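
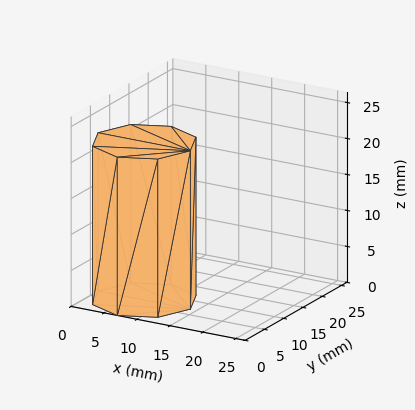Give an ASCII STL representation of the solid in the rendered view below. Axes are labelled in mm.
Reading the render: the shape is a regular 8-sided prism (a cylinder approximated with 8 flat sides), circumscribed radius ≈ 7 mm, height ≈ 22 mm (dimensions read to the nearest mm from the axis ticks). For the STL, each face is triangulated and given an outward normal.

solid part
  facet normal 0.0000 0.0000 -1.0000
    outer loop
      vertex 7.000 14.000 0.000
      vertex 11.950 11.950 0.000
      vertex 14.000 7.000 0.000
    endloop
  endfacet
  facet normal 0.0000 0.0000 -1.0000
    outer loop
      vertex 2.050 11.950 0.000
      vertex 7.000 14.000 0.000
      vertex 14.000 7.000 0.000
    endloop
  endfacet
  facet normal 0.0000 0.0000 -1.0000
    outer loop
      vertex 0.000 7.000 0.000
      vertex 2.050 11.950 0.000
      vertex 14.000 7.000 0.000
    endloop
  endfacet
  facet normal 0.0000 0.0000 -1.0000
    outer loop
      vertex 2.050 2.050 0.000
      vertex 0.000 7.000 0.000
      vertex 14.000 7.000 0.000
    endloop
  endfacet
  facet normal 0.0000 0.0000 -1.0000
    outer loop
      vertex 7.000 0.000 0.000
      vertex 2.050 2.050 0.000
      vertex 14.000 7.000 0.000
    endloop
  endfacet
  facet normal 0.0000 0.0000 -1.0000
    outer loop
      vertex 11.950 2.050 0.000
      vertex 7.000 0.000 0.000
      vertex 14.000 7.000 0.000
    endloop
  endfacet
  facet normal 0.0000 0.0000 1.0000
    outer loop
      vertex 14.000 7.000 22.000
      vertex 11.950 11.950 22.000
      vertex 7.000 14.000 22.000
    endloop
  endfacet
  facet normal 0.0000 0.0000 1.0000
    outer loop
      vertex 14.000 7.000 22.000
      vertex 7.000 14.000 22.000
      vertex 2.050 11.950 22.000
    endloop
  endfacet
  facet normal 0.0000 0.0000 1.0000
    outer loop
      vertex 14.000 7.000 22.000
      vertex 2.050 11.950 22.000
      vertex 0.000 7.000 22.000
    endloop
  endfacet
  facet normal 0.0000 0.0000 1.0000
    outer loop
      vertex 14.000 7.000 22.000
      vertex 0.000 7.000 22.000
      vertex 2.050 2.050 22.000
    endloop
  endfacet
  facet normal 0.0000 0.0000 1.0000
    outer loop
      vertex 14.000 7.000 22.000
      vertex 2.050 2.050 22.000
      vertex 7.000 0.000 22.000
    endloop
  endfacet
  facet normal 0.0000 0.0000 1.0000
    outer loop
      vertex 14.000 7.000 22.000
      vertex 7.000 0.000 22.000
      vertex 11.950 2.050 22.000
    endloop
  endfacet
  facet normal 0.9239 0.3826 0.0000
    outer loop
      vertex 14.000 7.000 0.000
      vertex 11.950 11.950 0.000
      vertex 11.950 11.950 22.000
    endloop
  endfacet
  facet normal 0.9239 0.3826 0.0000
    outer loop
      vertex 14.000 7.000 0.000
      vertex 11.950 11.950 22.000
      vertex 14.000 7.000 22.000
    endloop
  endfacet
  facet normal 0.3826 0.9239 0.0000
    outer loop
      vertex 11.950 11.950 0.000
      vertex 7.000 14.000 0.000
      vertex 7.000 14.000 22.000
    endloop
  endfacet
  facet normal 0.3826 0.9239 0.0000
    outer loop
      vertex 11.950 11.950 0.000
      vertex 7.000 14.000 22.000
      vertex 11.950 11.950 22.000
    endloop
  endfacet
  facet normal -0.3826 0.9239 0.0000
    outer loop
      vertex 7.000 14.000 0.000
      vertex 2.050 11.950 0.000
      vertex 2.050 11.950 22.000
    endloop
  endfacet
  facet normal -0.3826 0.9239 0.0000
    outer loop
      vertex 7.000 14.000 0.000
      vertex 2.050 11.950 22.000
      vertex 7.000 14.000 22.000
    endloop
  endfacet
  facet normal -0.9239 0.3826 0.0000
    outer loop
      vertex 2.050 11.950 0.000
      vertex 0.000 7.000 0.000
      vertex 0.000 7.000 22.000
    endloop
  endfacet
  facet normal -0.9239 0.3826 0.0000
    outer loop
      vertex 2.050 11.950 0.000
      vertex 0.000 7.000 22.000
      vertex 2.050 11.950 22.000
    endloop
  endfacet
  facet normal -0.9239 -0.3826 0.0000
    outer loop
      vertex 0.000 7.000 0.000
      vertex 2.050 2.050 0.000
      vertex 2.050 2.050 22.000
    endloop
  endfacet
  facet normal -0.9239 -0.3826 0.0000
    outer loop
      vertex 0.000 7.000 0.000
      vertex 2.050 2.050 22.000
      vertex 0.000 7.000 22.000
    endloop
  endfacet
  facet normal -0.3826 -0.9239 0.0000
    outer loop
      vertex 2.050 2.050 0.000
      vertex 7.000 0.000 0.000
      vertex 7.000 0.000 22.000
    endloop
  endfacet
  facet normal -0.3826 -0.9239 0.0000
    outer loop
      vertex 2.050 2.050 0.000
      vertex 7.000 0.000 22.000
      vertex 2.050 2.050 22.000
    endloop
  endfacet
  facet normal 0.3826 -0.9239 0.0000
    outer loop
      vertex 7.000 0.000 0.000
      vertex 11.950 2.050 0.000
      vertex 11.950 2.050 22.000
    endloop
  endfacet
  facet normal 0.3826 -0.9239 0.0000
    outer loop
      vertex 7.000 0.000 0.000
      vertex 11.950 2.050 22.000
      vertex 7.000 0.000 22.000
    endloop
  endfacet
  facet normal 0.9239 -0.3826 0.0000
    outer loop
      vertex 11.950 2.050 0.000
      vertex 14.000 7.000 0.000
      vertex 14.000 7.000 22.000
    endloop
  endfacet
  facet normal 0.9239 -0.3826 0.0000
    outer loop
      vertex 11.950 2.050 0.000
      vertex 14.000 7.000 22.000
      vertex 11.950 2.050 22.000
    endloop
  endfacet
endsolid part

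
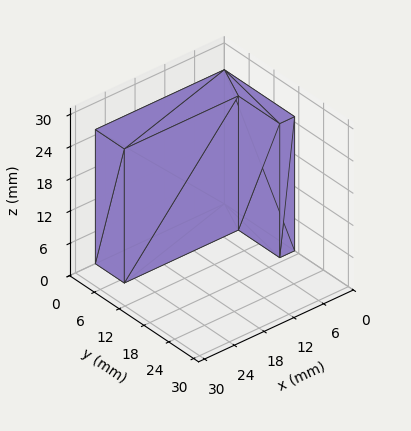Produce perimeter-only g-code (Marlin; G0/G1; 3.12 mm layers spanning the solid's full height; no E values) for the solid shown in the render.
Reading the render: the shape is an L-shaped prism: outer 26 × 17 mm, arm thicknesses ≈ 7 mm (horizontal) and 3 mm (vertical), extruded 25 mm in z (dimensions read to the nearest mm from the axis ticks). For the g-code, the solid's height is divided into equal slices at the stated Δz and each level perimeter traced with G1 moves after a G0 lift.

; perimeter-only toolpath
G21 ; units = mm
G90 ; absolute positioning
G28 ; home
; layer 1
G0 Z3.12
G0 X0.00 Y0.00
G1 X26.00 Y0.00
G1 X26.00 Y7.00
G1 X3.00 Y7.00
G1 X3.00 Y17.00
G1 X0.00 Y17.00
G1 X0.00 Y0.00
; layer 2
G0 Z6.25
G0 X0.00 Y0.00
G1 X26.00 Y0.00
G1 X26.00 Y7.00
G1 X3.00 Y7.00
G1 X3.00 Y17.00
G1 X0.00 Y17.00
G1 X0.00 Y0.00
; layer 3
G0 Z9.38
G0 X0.00 Y0.00
G1 X26.00 Y0.00
G1 X26.00 Y7.00
G1 X3.00 Y7.00
G1 X3.00 Y17.00
G1 X0.00 Y17.00
G1 X0.00 Y0.00
; layer 4
G0 Z12.50
G0 X0.00 Y0.00
G1 X26.00 Y0.00
G1 X26.00 Y7.00
G1 X3.00 Y7.00
G1 X3.00 Y17.00
G1 X0.00 Y17.00
G1 X0.00 Y0.00
; layer 5
G0 Z15.62
G0 X0.00 Y0.00
G1 X26.00 Y0.00
G1 X26.00 Y7.00
G1 X3.00 Y7.00
G1 X3.00 Y17.00
G1 X0.00 Y17.00
G1 X0.00 Y0.00
; layer 6
G0 Z18.75
G0 X0.00 Y0.00
G1 X26.00 Y0.00
G1 X26.00 Y7.00
G1 X3.00 Y7.00
G1 X3.00 Y17.00
G1 X0.00 Y17.00
G1 X0.00 Y0.00
; layer 7
G0 Z21.88
G0 X0.00 Y0.00
G1 X26.00 Y0.00
G1 X26.00 Y7.00
G1 X3.00 Y7.00
G1 X3.00 Y17.00
G1 X0.00 Y17.00
G1 X0.00 Y0.00
; layer 8
G0 Z25.00
G0 X0.00 Y0.00
G1 X26.00 Y0.00
G1 X26.00 Y7.00
G1 X3.00 Y7.00
G1 X3.00 Y17.00
G1 X0.00 Y17.00
G1 X0.00 Y0.00
M2 ; end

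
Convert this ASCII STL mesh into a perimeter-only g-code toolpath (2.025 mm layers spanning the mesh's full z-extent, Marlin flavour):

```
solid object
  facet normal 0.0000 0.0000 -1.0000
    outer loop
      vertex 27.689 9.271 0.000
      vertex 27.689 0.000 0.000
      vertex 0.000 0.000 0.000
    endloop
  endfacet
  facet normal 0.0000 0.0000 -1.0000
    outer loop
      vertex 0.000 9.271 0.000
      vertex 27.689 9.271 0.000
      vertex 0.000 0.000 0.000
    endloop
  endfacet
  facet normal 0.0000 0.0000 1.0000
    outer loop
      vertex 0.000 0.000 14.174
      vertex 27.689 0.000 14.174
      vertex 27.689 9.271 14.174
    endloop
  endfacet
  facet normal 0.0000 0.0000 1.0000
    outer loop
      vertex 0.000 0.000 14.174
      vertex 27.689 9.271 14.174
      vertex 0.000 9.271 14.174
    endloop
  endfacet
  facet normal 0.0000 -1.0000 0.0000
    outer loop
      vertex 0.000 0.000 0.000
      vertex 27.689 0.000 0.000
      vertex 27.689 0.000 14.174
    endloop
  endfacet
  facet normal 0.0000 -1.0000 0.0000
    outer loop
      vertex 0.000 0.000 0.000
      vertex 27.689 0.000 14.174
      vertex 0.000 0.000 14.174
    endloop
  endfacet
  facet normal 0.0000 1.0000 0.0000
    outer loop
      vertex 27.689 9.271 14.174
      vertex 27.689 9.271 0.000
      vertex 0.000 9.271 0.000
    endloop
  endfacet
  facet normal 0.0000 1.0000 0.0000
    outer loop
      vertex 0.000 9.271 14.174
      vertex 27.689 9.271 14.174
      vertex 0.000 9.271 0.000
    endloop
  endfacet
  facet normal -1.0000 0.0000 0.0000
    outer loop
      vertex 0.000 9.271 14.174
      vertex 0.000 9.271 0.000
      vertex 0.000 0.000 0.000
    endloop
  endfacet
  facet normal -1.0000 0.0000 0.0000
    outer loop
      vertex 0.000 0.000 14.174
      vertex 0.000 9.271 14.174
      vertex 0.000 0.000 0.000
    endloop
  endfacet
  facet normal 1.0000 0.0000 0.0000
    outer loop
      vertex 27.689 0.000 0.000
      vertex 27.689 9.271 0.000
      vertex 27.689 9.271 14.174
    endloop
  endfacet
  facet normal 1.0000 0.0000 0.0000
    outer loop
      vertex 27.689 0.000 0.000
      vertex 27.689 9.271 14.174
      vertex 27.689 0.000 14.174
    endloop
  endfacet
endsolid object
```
; perimeter-only toolpath
G21 ; units = mm
G90 ; absolute positioning
G28 ; home
; layer 1
G0 Z2.025
G0 X0.000 Y0.000
G1 X27.689 Y0.000
G1 X27.689 Y9.271
G1 X0.000 Y9.271
G1 X0.000 Y0.000
; layer 2
G0 Z4.050
G0 X0.000 Y0.000
G1 X27.689 Y0.000
G1 X27.689 Y9.271
G1 X0.000 Y9.271
G1 X0.000 Y0.000
; layer 3
G0 Z6.075
G0 X0.000 Y0.000
G1 X27.689 Y0.000
G1 X27.689 Y9.271
G1 X0.000 Y9.271
G1 X0.000 Y0.000
; layer 4
G0 Z8.099
G0 X0.000 Y0.000
G1 X27.689 Y0.000
G1 X27.689 Y9.271
G1 X0.000 Y9.271
G1 X0.000 Y0.000
; layer 5
G0 Z10.124
G0 X0.000 Y0.000
G1 X27.689 Y0.000
G1 X27.689 Y9.271
G1 X0.000 Y9.271
G1 X0.000 Y0.000
; layer 6
G0 Z12.149
G0 X0.000 Y0.000
G1 X27.689 Y0.000
G1 X27.689 Y9.271
G1 X0.000 Y9.271
G1 X0.000 Y0.000
; layer 7
G0 Z14.174
G0 X0.000 Y0.000
G1 X27.689 Y0.000
G1 X27.689 Y9.271
G1 X0.000 Y9.271
G1 X0.000 Y0.000
M2 ; end

The solid is a rectangular box, roughly 27.7 × 9.27 mm footprint and 14.2 mm tall. Slicing at Δz = 2.025 mm — 7 equal slices spanning the solid's height, so layer i sits at z = i·h/7 — gives 7 non-empty perimeters. Each is a 4-segment closed polygon; G0 lifts to the layer z and rapids to the start vertex, then G1 traces the edges.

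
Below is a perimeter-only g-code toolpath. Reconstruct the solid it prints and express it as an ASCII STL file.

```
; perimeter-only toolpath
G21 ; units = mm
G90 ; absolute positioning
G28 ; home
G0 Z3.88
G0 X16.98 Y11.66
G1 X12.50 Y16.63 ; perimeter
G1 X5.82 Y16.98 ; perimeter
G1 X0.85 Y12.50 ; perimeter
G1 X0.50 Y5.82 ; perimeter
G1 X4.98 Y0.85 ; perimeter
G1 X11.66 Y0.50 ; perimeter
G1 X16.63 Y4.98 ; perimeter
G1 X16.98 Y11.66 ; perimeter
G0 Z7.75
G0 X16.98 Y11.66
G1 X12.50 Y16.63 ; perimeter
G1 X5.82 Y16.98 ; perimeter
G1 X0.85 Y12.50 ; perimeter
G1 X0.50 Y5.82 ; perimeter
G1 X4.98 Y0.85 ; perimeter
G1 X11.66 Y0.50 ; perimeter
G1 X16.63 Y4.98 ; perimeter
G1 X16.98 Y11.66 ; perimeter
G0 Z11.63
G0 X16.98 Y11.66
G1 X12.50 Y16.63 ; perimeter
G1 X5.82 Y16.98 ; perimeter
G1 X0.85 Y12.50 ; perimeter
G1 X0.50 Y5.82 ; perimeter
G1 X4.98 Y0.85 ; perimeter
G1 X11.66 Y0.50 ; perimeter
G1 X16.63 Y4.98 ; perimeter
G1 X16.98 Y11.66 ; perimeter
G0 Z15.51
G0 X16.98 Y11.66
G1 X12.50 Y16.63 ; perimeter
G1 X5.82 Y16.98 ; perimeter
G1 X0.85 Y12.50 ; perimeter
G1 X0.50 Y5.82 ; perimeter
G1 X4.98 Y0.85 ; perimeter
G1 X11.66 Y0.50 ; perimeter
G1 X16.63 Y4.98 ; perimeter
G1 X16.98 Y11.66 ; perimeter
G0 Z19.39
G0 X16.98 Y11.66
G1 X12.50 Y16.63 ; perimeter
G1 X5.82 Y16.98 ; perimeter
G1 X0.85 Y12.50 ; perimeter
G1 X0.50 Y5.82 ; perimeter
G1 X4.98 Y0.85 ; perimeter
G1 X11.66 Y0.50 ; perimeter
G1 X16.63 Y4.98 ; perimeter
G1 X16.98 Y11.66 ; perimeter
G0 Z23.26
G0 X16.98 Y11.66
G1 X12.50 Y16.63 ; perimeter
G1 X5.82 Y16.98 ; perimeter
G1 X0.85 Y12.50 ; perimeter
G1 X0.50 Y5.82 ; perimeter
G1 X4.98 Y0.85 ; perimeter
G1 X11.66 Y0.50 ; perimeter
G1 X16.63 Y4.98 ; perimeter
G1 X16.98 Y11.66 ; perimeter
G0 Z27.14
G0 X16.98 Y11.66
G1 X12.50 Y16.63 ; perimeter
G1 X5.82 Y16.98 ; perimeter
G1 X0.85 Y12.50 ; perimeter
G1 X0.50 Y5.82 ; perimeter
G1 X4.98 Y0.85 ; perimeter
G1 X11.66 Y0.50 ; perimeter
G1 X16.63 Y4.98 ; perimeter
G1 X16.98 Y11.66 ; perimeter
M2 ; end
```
solid part
  facet normal 0.0000 0.0000 -1.0000
    outer loop
      vertex 5.82 16.98 0.00
      vertex 12.50 16.63 0.00
      vertex 16.98 11.66 0.00
    endloop
  endfacet
  facet normal 0.0000 0.0000 -1.0000
    outer loop
      vertex 0.85 12.50 0.00
      vertex 5.82 16.98 0.00
      vertex 16.98 11.66 0.00
    endloop
  endfacet
  facet normal 0.0000 0.0000 -1.0000
    outer loop
      vertex 0.50 5.82 0.00
      vertex 0.85 12.50 0.00
      vertex 16.98 11.66 0.00
    endloop
  endfacet
  facet normal 0.0000 0.0000 -1.0000
    outer loop
      vertex 4.98 0.85 0.00
      vertex 0.50 5.82 0.00
      vertex 16.98 11.66 0.00
    endloop
  endfacet
  facet normal 0.0000 0.0000 -1.0000
    outer loop
      vertex 11.66 0.50 0.00
      vertex 4.98 0.85 0.00
      vertex 16.98 11.66 0.00
    endloop
  endfacet
  facet normal 0.0000 0.0000 -1.0000
    outer loop
      vertex 16.63 4.98 0.00
      vertex 11.66 0.50 0.00
      vertex 16.98 11.66 0.00
    endloop
  endfacet
  facet normal 0.0000 0.0000 1.0000
    outer loop
      vertex 16.98 11.66 27.14
      vertex 12.50 16.63 27.14
      vertex 5.82 16.98 27.14
    endloop
  endfacet
  facet normal 0.0000 0.0000 1.0000
    outer loop
      vertex 16.98 11.66 27.14
      vertex 5.82 16.98 27.14
      vertex 0.85 12.50 27.14
    endloop
  endfacet
  facet normal 0.0000 0.0000 1.0000
    outer loop
      vertex 16.98 11.66 27.14
      vertex 0.85 12.50 27.14
      vertex 0.50 5.82 27.14
    endloop
  endfacet
  facet normal 0.0000 0.0000 1.0000
    outer loop
      vertex 16.98 11.66 27.14
      vertex 0.50 5.82 27.14
      vertex 4.98 0.85 27.14
    endloop
  endfacet
  facet normal 0.0000 0.0000 1.0000
    outer loop
      vertex 16.98 11.66 27.14
      vertex 4.98 0.85 27.14
      vertex 11.66 0.50 27.14
    endloop
  endfacet
  facet normal 0.0000 0.0000 1.0000
    outer loop
      vertex 16.98 11.66 27.14
      vertex 11.66 0.50 27.14
      vertex 16.63 4.98 27.14
    endloop
  endfacet
  facet normal 0.7428 0.6695 0.0000
    outer loop
      vertex 16.98 11.66 0.00
      vertex 12.50 16.63 0.00
      vertex 12.50 16.63 27.14
    endloop
  endfacet
  facet normal 0.7428 0.6695 0.0000
    outer loop
      vertex 16.98 11.66 0.00
      vertex 12.50 16.63 27.14
      vertex 16.98 11.66 27.14
    endloop
  endfacet
  facet normal 0.0523 0.9986 0.0000
    outer loop
      vertex 12.50 16.63 0.00
      vertex 5.82 16.98 0.00
      vertex 5.82 16.98 27.14
    endloop
  endfacet
  facet normal 0.0523 0.9986 0.0000
    outer loop
      vertex 12.50 16.63 0.00
      vertex 5.82 16.98 27.14
      vertex 12.50 16.63 27.14
    endloop
  endfacet
  facet normal -0.6695 0.7428 0.0000
    outer loop
      vertex 5.82 16.98 0.00
      vertex 0.85 12.50 0.00
      vertex 0.85 12.50 27.14
    endloop
  endfacet
  facet normal -0.6695 0.7428 0.0000
    outer loop
      vertex 5.82 16.98 0.00
      vertex 0.85 12.50 27.14
      vertex 5.82 16.98 27.14
    endloop
  endfacet
  facet normal -0.9986 0.0523 0.0000
    outer loop
      vertex 0.85 12.50 0.00
      vertex 0.50 5.82 0.00
      vertex 0.50 5.82 27.14
    endloop
  endfacet
  facet normal -0.9986 0.0523 0.0000
    outer loop
      vertex 0.85 12.50 0.00
      vertex 0.50 5.82 27.14
      vertex 0.85 12.50 27.14
    endloop
  endfacet
  facet normal -0.7428 -0.6695 0.0000
    outer loop
      vertex 0.50 5.82 0.00
      vertex 4.98 0.85 0.00
      vertex 4.98 0.85 27.14
    endloop
  endfacet
  facet normal -0.7428 -0.6695 0.0000
    outer loop
      vertex 0.50 5.82 0.00
      vertex 4.98 0.85 27.14
      vertex 0.50 5.82 27.14
    endloop
  endfacet
  facet normal -0.0523 -0.9986 0.0000
    outer loop
      vertex 4.98 0.85 0.00
      vertex 11.66 0.50 0.00
      vertex 11.66 0.50 27.14
    endloop
  endfacet
  facet normal -0.0523 -0.9986 0.0000
    outer loop
      vertex 4.98 0.85 0.00
      vertex 11.66 0.50 27.14
      vertex 4.98 0.85 27.14
    endloop
  endfacet
  facet normal 0.6695 -0.7428 0.0000
    outer loop
      vertex 11.66 0.50 0.00
      vertex 16.63 4.98 0.00
      vertex 16.63 4.98 27.14
    endloop
  endfacet
  facet normal 0.6695 -0.7428 0.0000
    outer loop
      vertex 11.66 0.50 0.00
      vertex 16.63 4.98 27.14
      vertex 11.66 0.50 27.14
    endloop
  endfacet
  facet normal 0.9986 -0.0523 0.0000
    outer loop
      vertex 16.63 4.98 0.00
      vertex 16.98 11.66 0.00
      vertex 16.98 11.66 27.14
    endloop
  endfacet
  facet normal 0.9986 -0.0523 0.0000
    outer loop
      vertex 16.63 4.98 0.00
      vertex 16.98 11.66 27.14
      vertex 16.63 4.98 27.14
    endloop
  endfacet
endsolid part

The G0 Z moves step by Δz≈3.88 mm. Every layer's G1 loop is the same polygon, so the solid is a straight extrusion of it from z=0 to z≈27.1. Closing with flat bottom and top caps and triangulating gives 28 facets — a regular 8-sided prism (a cylinder approximated with 8 flat sides), circumscribed radius ≈ 8.74 mm, height ≈ 27.1 mm.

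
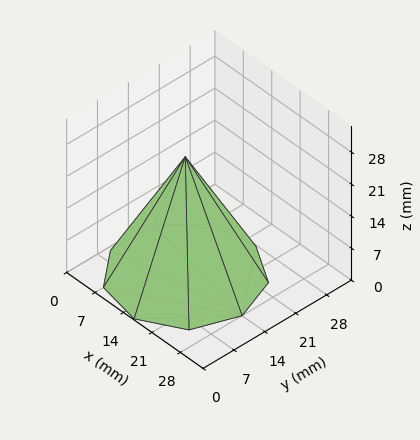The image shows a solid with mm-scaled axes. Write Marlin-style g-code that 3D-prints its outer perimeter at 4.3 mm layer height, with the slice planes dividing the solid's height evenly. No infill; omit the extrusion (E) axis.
Reading the render: the shape is a regular 9-sided pyramid, base circumscribed radius ≈ 14 mm, apex at z ≈ 26 mm (dimensions read to the nearest mm from the axis ticks). For the g-code, the solid's height is divided into equal slices at the stated Δz and each level perimeter traced with G1 moves after a G0 lift.

; perimeter-only toolpath
G21 ; units = mm
G90 ; absolute positioning
G28 ; home
; layer 1
G0 Z4.3
G0 X25.7 Y14.0
G1 X22.9 Y21.5
G1 X16.0 Y25.5
G1 X8.2 Y24.1
G1 X3.0 Y18.0
G1 X3.0 Y10.0
G1 X8.2 Y3.9
G1 X16.0 Y2.5
G1 X22.9 Y6.5
G1 X25.7 Y14.0
; layer 2
G0 Z8.7
G0 X23.3 Y14.0
G1 X21.1 Y20.0
G1 X15.6 Y23.2
G1 X9.3 Y22.1
G1 X5.2 Y17.2
G1 X5.2 Y10.8
G1 X9.3 Y5.9
G1 X15.6 Y4.8
G1 X21.1 Y8.0
G1 X23.3 Y14.0
; layer 3
G0 Z13.0
G0 X21.0 Y14.0
G1 X19.4 Y18.5
G1 X15.2 Y20.9
G1 X10.5 Y20.1
G1 X7.4 Y16.4
G1 X7.4 Y11.6
G1 X10.5 Y8.0
G1 X15.2 Y7.1
G1 X19.4 Y9.5
G1 X21.0 Y14.0
; layer 4
G0 Z17.3
G0 X18.7 Y14.0
G1 X17.6 Y17.0
G1 X14.8 Y18.6
G1 X11.7 Y18.0
G1 X9.6 Y15.6
G1 X9.6 Y12.4
G1 X11.7 Y10.0
G1 X14.8 Y9.4
G1 X17.6 Y11.0
G1 X18.7 Y14.0
; layer 5
G0 Z21.7
G0 X16.3 Y14.0
G1 X15.8 Y15.5
G1 X14.4 Y16.3
G1 X12.8 Y16.0
G1 X11.8 Y14.8
G1 X11.8 Y13.2
G1 X12.8 Y12.0
G1 X14.4 Y11.7
G1 X15.8 Y12.5
G1 X16.3 Y14.0
M2 ; end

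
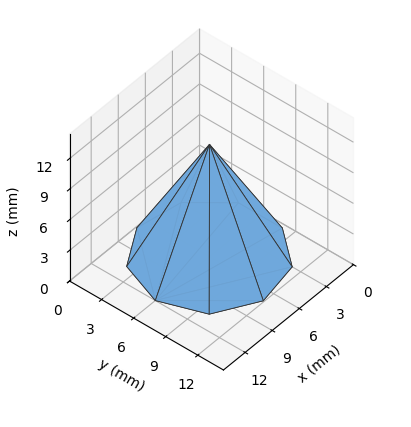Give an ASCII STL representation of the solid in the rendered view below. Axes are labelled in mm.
Reading the render: the shape is a regular 9-sided pyramid, base circumscribed radius ≈ 6 mm, apex at z ≈ 11 mm (dimensions read to the nearest mm from the axis ticks). For the STL, each face is triangulated and given an outward normal.

solid part
  facet normal 0.0000 0.0000 -1.0000
    outer loop
      vertex 7.04 11.91 0.00
      vertex 10.60 9.86 0.00
      vertex 12.00 6.00 0.00
    endloop
  endfacet
  facet normal 0.0000 0.0000 -1.0000
    outer loop
      vertex 3.00 11.20 0.00
      vertex 7.04 11.91 0.00
      vertex 12.00 6.00 0.00
    endloop
  endfacet
  facet normal 0.0000 0.0000 -1.0000
    outer loop
      vertex 0.36 8.05 0.00
      vertex 3.00 11.20 0.00
      vertex 12.00 6.00 0.00
    endloop
  endfacet
  facet normal 0.0000 0.0000 -1.0000
    outer loop
      vertex 0.36 3.95 0.00
      vertex 0.36 8.05 0.00
      vertex 12.00 6.00 0.00
    endloop
  endfacet
  facet normal 0.0000 0.0000 -1.0000
    outer loop
      vertex 3.00 0.80 0.00
      vertex 0.36 3.95 0.00
      vertex 12.00 6.00 0.00
    endloop
  endfacet
  facet normal 0.0000 0.0000 -1.0000
    outer loop
      vertex 7.04 0.09 0.00
      vertex 3.00 0.80 0.00
      vertex 12.00 6.00 0.00
    endloop
  endfacet
  facet normal 0.0000 0.0000 -1.0000
    outer loop
      vertex 10.60 2.14 0.00
      vertex 7.04 0.09 0.00
      vertex 12.00 6.00 0.00
    endloop
  endfacet
  facet normal 0.8365 0.3034 0.4563
    outer loop
      vertex 12.00 6.00 0.00
      vertex 10.60 9.86 0.00
      vertex 6.00 6.00 11.00
    endloop
  endfacet
  facet normal 0.4440 0.7711 0.4563
    outer loop
      vertex 10.60 9.86 0.00
      vertex 7.04 11.91 0.00
      vertex 6.00 6.00 11.00
    endloop
  endfacet
  facet normal -0.1540 0.8764 0.4563
    outer loop
      vertex 7.04 11.91 0.00
      vertex 3.00 11.20 0.00
      vertex 6.00 6.00 11.00
    endloop
  endfacet
  facet normal -0.6820 0.5716 0.4562
    outer loop
      vertex 3.00 11.20 0.00
      vertex 0.36 8.05 0.00
      vertex 6.00 6.00 11.00
    endloop
  endfacet
  facet normal -0.8899 0.0000 0.4563
    outer loop
      vertex 0.36 8.05 0.00
      vertex 0.36 3.95 0.00
      vertex 6.00 6.00 11.00
    endloop
  endfacet
  facet normal -0.6820 -0.5716 0.4562
    outer loop
      vertex 0.36 3.95 0.00
      vertex 3.00 0.80 0.00
      vertex 6.00 6.00 11.00
    endloop
  endfacet
  facet normal -0.1540 -0.8764 0.4563
    outer loop
      vertex 3.00 0.80 0.00
      vertex 7.04 0.09 0.00
      vertex 6.00 6.00 11.00
    endloop
  endfacet
  facet normal 0.4440 -0.7711 0.4563
    outer loop
      vertex 7.04 0.09 0.00
      vertex 10.60 2.14 0.00
      vertex 6.00 6.00 11.00
    endloop
  endfacet
  facet normal 0.8365 -0.3034 0.4563
    outer loop
      vertex 10.60 2.14 0.00
      vertex 12.00 6.00 0.00
      vertex 6.00 6.00 11.00
    endloop
  endfacet
endsolid part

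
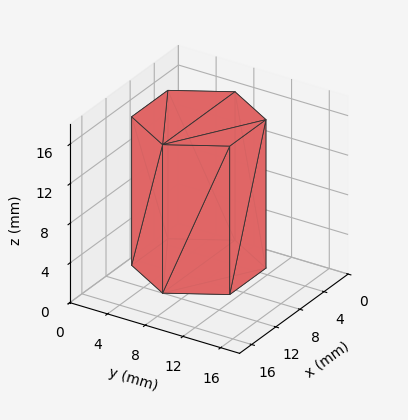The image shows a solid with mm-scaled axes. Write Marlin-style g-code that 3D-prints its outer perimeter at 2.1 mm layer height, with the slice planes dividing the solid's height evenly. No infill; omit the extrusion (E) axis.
Reading the render: the shape is a regular 6-sided prism (a cylinder approximated with 6 flat sides), circumscribed radius ≈ 6 mm, height ≈ 15 mm (dimensions read to the nearest mm from the axis ticks). For the g-code, the solid's height is divided into equal slices at the stated Δz and each level perimeter traced with G1 moves after a G0 lift.

; perimeter-only toolpath
G21 ; units = mm
G90 ; absolute positioning
G28 ; home
; layer 1
G0 Z2.1
G0 X12.0 Y6.0
G1 X9.0 Y11.2
G1 X3.0 Y11.2
G1 X0.0 Y6.0
G1 X3.0 Y0.8
G1 X9.0 Y0.8
G1 X12.0 Y6.0
; layer 2
G0 Z4.3
G0 X12.0 Y6.0
G1 X9.0 Y11.2
G1 X3.0 Y11.2
G1 X0.0 Y6.0
G1 X3.0 Y0.8
G1 X9.0 Y0.8
G1 X12.0 Y6.0
; layer 3
G0 Z6.4
G0 X12.0 Y6.0
G1 X9.0 Y11.2
G1 X3.0 Y11.2
G1 X0.0 Y6.0
G1 X3.0 Y0.8
G1 X9.0 Y0.8
G1 X12.0 Y6.0
; layer 4
G0 Z8.6
G0 X12.0 Y6.0
G1 X9.0 Y11.2
G1 X3.0 Y11.2
G1 X0.0 Y6.0
G1 X3.0 Y0.8
G1 X9.0 Y0.8
G1 X12.0 Y6.0
; layer 5
G0 Z10.7
G0 X12.0 Y6.0
G1 X9.0 Y11.2
G1 X3.0 Y11.2
G1 X0.0 Y6.0
G1 X3.0 Y0.8
G1 X9.0 Y0.8
G1 X12.0 Y6.0
; layer 6
G0 Z12.9
G0 X12.0 Y6.0
G1 X9.0 Y11.2
G1 X3.0 Y11.2
G1 X0.0 Y6.0
G1 X3.0 Y0.8
G1 X9.0 Y0.8
G1 X12.0 Y6.0
; layer 7
G0 Z15.0
G0 X12.0 Y6.0
G1 X9.0 Y11.2
G1 X3.0 Y11.2
G1 X0.0 Y6.0
G1 X3.0 Y0.8
G1 X9.0 Y0.8
G1 X12.0 Y6.0
M2 ; end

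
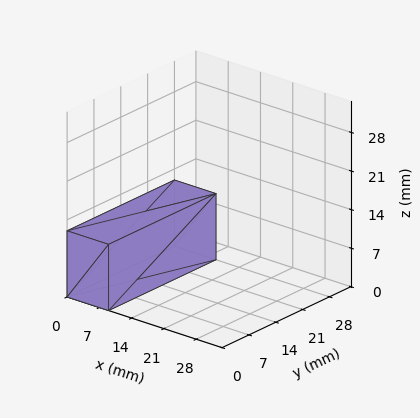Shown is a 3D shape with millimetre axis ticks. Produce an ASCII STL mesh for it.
Reading the render: the shape is a rectangular box, roughly 9 × 28 mm footprint and 12 mm tall (dimensions read to the nearest mm from the axis ticks). For the STL, each face is triangulated and given an outward normal.

solid part
  facet normal 0.0000 0.0000 -1.0000
    outer loop
      vertex 9.000 28.000 0.000
      vertex 9.000 0.000 0.000
      vertex 0.000 0.000 0.000
    endloop
  endfacet
  facet normal 0.0000 0.0000 -1.0000
    outer loop
      vertex 0.000 28.000 0.000
      vertex 9.000 28.000 0.000
      vertex 0.000 0.000 0.000
    endloop
  endfacet
  facet normal 0.0000 0.0000 1.0000
    outer loop
      vertex 0.000 0.000 12.000
      vertex 9.000 0.000 12.000
      vertex 9.000 28.000 12.000
    endloop
  endfacet
  facet normal 0.0000 0.0000 1.0000
    outer loop
      vertex 0.000 0.000 12.000
      vertex 9.000 28.000 12.000
      vertex 0.000 28.000 12.000
    endloop
  endfacet
  facet normal 0.0000 -1.0000 0.0000
    outer loop
      vertex 0.000 0.000 0.000
      vertex 9.000 0.000 0.000
      vertex 9.000 0.000 12.000
    endloop
  endfacet
  facet normal 0.0000 -1.0000 0.0000
    outer loop
      vertex 0.000 0.000 0.000
      vertex 9.000 0.000 12.000
      vertex 0.000 0.000 12.000
    endloop
  endfacet
  facet normal 0.0000 1.0000 0.0000
    outer loop
      vertex 9.000 28.000 12.000
      vertex 9.000 28.000 0.000
      vertex 0.000 28.000 0.000
    endloop
  endfacet
  facet normal 0.0000 1.0000 0.0000
    outer loop
      vertex 0.000 28.000 12.000
      vertex 9.000 28.000 12.000
      vertex 0.000 28.000 0.000
    endloop
  endfacet
  facet normal -1.0000 0.0000 0.0000
    outer loop
      vertex 0.000 28.000 12.000
      vertex 0.000 28.000 0.000
      vertex 0.000 0.000 0.000
    endloop
  endfacet
  facet normal -1.0000 0.0000 0.0000
    outer loop
      vertex 0.000 0.000 12.000
      vertex 0.000 28.000 12.000
      vertex 0.000 0.000 0.000
    endloop
  endfacet
  facet normal 1.0000 0.0000 0.0000
    outer loop
      vertex 9.000 0.000 0.000
      vertex 9.000 28.000 0.000
      vertex 9.000 28.000 12.000
    endloop
  endfacet
  facet normal 1.0000 0.0000 0.0000
    outer loop
      vertex 9.000 0.000 0.000
      vertex 9.000 28.000 12.000
      vertex 9.000 0.000 12.000
    endloop
  endfacet
endsolid part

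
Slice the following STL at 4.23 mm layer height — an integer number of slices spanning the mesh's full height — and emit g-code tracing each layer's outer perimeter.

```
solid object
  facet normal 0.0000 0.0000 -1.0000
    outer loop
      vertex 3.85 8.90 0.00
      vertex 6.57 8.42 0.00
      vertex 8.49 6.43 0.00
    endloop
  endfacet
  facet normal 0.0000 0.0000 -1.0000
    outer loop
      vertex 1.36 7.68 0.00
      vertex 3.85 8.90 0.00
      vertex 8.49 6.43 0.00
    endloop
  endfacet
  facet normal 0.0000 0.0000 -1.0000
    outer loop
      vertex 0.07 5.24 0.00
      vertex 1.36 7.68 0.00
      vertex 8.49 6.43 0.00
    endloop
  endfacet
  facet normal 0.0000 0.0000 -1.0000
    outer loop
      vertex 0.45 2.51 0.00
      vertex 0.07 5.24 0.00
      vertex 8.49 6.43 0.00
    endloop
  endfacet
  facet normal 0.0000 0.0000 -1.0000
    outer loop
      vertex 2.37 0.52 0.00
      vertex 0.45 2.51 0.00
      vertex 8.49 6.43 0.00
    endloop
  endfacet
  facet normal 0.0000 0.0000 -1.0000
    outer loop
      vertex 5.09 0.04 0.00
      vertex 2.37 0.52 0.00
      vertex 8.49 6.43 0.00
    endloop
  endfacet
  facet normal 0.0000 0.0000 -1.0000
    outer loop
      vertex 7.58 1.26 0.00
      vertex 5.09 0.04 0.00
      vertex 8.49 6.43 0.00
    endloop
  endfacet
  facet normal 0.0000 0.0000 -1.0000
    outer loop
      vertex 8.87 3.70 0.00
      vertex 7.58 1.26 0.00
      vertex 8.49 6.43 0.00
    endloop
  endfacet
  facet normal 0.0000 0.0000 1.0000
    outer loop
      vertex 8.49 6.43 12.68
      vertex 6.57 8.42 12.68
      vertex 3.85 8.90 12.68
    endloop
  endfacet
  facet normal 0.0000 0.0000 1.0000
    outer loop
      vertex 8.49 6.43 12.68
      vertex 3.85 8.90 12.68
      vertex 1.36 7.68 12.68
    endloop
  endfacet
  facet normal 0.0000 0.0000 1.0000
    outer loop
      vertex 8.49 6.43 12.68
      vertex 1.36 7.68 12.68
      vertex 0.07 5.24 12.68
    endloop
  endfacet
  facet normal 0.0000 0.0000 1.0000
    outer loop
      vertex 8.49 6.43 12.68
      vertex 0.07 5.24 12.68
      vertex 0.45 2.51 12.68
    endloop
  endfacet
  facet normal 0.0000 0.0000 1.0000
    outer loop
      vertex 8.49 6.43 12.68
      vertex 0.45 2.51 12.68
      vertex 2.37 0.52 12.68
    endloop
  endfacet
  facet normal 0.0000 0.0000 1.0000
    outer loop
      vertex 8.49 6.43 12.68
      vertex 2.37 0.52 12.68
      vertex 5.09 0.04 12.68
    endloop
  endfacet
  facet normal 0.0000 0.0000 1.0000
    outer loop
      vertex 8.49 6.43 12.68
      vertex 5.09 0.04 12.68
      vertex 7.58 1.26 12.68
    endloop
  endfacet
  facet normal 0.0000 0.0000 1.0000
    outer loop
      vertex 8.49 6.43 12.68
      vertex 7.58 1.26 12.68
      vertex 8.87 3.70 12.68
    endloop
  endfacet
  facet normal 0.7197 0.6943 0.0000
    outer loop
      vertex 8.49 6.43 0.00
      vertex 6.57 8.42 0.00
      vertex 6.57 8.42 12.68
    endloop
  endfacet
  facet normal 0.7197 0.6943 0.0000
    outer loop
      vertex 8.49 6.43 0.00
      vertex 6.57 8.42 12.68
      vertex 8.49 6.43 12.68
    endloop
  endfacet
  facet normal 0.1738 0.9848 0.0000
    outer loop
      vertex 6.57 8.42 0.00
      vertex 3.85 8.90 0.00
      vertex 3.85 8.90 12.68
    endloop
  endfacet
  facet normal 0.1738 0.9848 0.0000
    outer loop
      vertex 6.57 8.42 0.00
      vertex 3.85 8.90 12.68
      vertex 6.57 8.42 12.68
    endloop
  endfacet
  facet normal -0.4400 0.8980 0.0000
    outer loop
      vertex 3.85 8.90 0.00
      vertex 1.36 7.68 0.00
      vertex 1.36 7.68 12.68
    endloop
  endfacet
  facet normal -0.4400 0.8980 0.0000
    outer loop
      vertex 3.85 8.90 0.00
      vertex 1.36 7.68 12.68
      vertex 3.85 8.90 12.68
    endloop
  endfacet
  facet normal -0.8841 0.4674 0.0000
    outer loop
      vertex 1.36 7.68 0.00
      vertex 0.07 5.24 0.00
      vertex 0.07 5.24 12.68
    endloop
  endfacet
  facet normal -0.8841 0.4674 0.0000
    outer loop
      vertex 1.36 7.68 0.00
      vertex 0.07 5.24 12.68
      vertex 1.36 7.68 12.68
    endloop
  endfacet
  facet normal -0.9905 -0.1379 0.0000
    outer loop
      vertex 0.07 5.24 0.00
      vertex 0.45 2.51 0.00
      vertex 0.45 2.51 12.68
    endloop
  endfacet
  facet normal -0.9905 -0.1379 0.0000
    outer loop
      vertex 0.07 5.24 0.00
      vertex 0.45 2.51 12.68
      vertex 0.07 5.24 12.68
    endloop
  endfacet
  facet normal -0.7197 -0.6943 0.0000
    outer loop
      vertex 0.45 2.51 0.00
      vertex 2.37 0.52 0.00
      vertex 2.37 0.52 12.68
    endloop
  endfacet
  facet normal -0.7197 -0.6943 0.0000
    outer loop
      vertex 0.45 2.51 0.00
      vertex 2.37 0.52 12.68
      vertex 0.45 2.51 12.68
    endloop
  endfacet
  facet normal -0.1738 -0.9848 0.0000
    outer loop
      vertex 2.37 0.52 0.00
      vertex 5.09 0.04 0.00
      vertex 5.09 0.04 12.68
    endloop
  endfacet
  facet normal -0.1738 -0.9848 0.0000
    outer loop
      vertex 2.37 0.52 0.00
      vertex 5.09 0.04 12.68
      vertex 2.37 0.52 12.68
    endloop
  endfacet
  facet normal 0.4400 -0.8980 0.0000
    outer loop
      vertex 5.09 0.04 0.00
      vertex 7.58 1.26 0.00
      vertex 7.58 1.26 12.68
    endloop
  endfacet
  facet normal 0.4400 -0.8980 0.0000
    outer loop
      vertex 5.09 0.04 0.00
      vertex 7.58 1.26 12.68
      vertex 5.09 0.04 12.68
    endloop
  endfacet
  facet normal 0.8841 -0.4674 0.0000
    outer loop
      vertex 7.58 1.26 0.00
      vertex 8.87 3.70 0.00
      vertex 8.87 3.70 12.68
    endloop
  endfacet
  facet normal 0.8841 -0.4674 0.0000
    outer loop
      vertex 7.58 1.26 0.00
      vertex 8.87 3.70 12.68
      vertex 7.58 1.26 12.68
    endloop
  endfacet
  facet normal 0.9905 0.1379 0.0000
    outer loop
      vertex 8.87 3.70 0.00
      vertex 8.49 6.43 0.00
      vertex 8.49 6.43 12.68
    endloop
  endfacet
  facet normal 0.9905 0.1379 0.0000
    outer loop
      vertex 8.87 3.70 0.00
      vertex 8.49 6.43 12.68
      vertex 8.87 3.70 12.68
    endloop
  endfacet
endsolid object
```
; perimeter-only toolpath
G21 ; units = mm
G90 ; absolute positioning
G28 ; home
; layer 1
G0 Z4.23
G0 X8.49 Y6.43
G1 X6.57 Y8.42
G1 X3.85 Y8.90
G1 X1.36 Y7.68
G1 X0.07 Y5.24
G1 X0.45 Y2.51
G1 X2.37 Y0.52
G1 X5.09 Y0.04
G1 X7.58 Y1.26
G1 X8.87 Y3.70
G1 X8.49 Y6.43
; layer 2
G0 Z8.45
G0 X8.49 Y6.43
G1 X6.57 Y8.42
G1 X3.85 Y8.90
G1 X1.36 Y7.68
G1 X0.07 Y5.24
G1 X0.45 Y2.51
G1 X2.37 Y0.52
G1 X5.09 Y0.04
G1 X7.58 Y1.26
G1 X8.87 Y3.70
G1 X8.49 Y6.43
; layer 3
G0 Z12.68
G0 X8.49 Y6.43
G1 X6.57 Y8.42
G1 X3.85 Y8.90
G1 X1.36 Y7.68
G1 X0.07 Y5.24
G1 X0.45 Y2.51
G1 X2.37 Y0.52
G1 X5.09 Y0.04
G1 X7.58 Y1.26
G1 X8.87 Y3.70
G1 X8.49 Y6.43
M2 ; end

The solid is a regular 10-sided prism (a cylinder approximated with 10 flat sides), circumscribed radius ≈ 4.47 mm, height ≈ 12.7 mm. Slicing at Δz = 4.23 mm — 3 equal slices spanning the solid's height, so layer i sits at z = i·h/3 — gives 3 non-empty perimeters. Each is a 10-segment closed polygon; G0 lifts to the layer z and rapids to the start vertex, then G1 traces the edges.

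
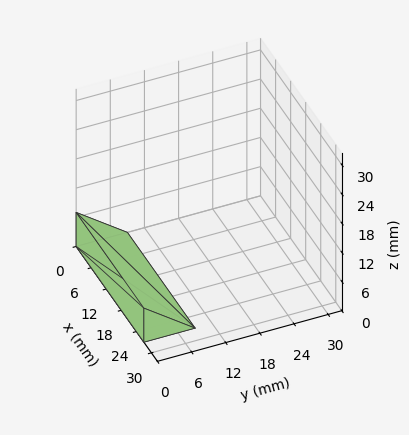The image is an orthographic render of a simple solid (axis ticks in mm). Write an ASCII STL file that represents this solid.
Reading the render: the shape is a wedge (ramp): 27 × 9 mm base, rising to 7 mm along the y=0 edge and sloping linearly to z=0 at y=9 (dimensions read to the nearest mm from the axis ticks). For the STL, each face is triangulated and given an outward normal.

solid part
  facet normal 0.0000 0.0000 -1.0000
    outer loop
      vertex 27.00 9.00 0.00
      vertex 27.00 0.00 0.00
      vertex 0.00 0.00 0.00
    endloop
  endfacet
  facet normal 0.0000 0.0000 -1.0000
    outer loop
      vertex 0.00 9.00 0.00
      vertex 27.00 9.00 0.00
      vertex 0.00 0.00 0.00
    endloop
  endfacet
  facet normal 0.0000 -1.0000 0.0000
    outer loop
      vertex 0.00 0.00 0.00
      vertex 27.00 0.00 0.00
      vertex 27.00 0.00 7.00
    endloop
  endfacet
  facet normal 0.0000 -1.0000 0.0000
    outer loop
      vertex 0.00 0.00 0.00
      vertex 27.00 0.00 7.00
      vertex 0.00 0.00 7.00
    endloop
  endfacet
  facet normal 0.0000 0.6139 0.7894
    outer loop
      vertex 0.00 0.00 7.00
      vertex 27.00 0.00 7.00
      vertex 27.00 9.00 0.00
    endloop
  endfacet
  facet normal 0.0000 0.6139 0.7894
    outer loop
      vertex 0.00 0.00 7.00
      vertex 27.00 9.00 0.00
      vertex 0.00 9.00 0.00
    endloop
  endfacet
  facet normal -1.0000 0.0000 0.0000
    outer loop
      vertex 0.00 0.00 7.00
      vertex 0.00 9.00 0.00
      vertex 0.00 0.00 0.00
    endloop
  endfacet
  facet normal 1.0000 0.0000 0.0000
    outer loop
      vertex 27.00 0.00 0.00
      vertex 27.00 9.00 0.00
      vertex 27.00 0.00 7.00
    endloop
  endfacet
endsolid part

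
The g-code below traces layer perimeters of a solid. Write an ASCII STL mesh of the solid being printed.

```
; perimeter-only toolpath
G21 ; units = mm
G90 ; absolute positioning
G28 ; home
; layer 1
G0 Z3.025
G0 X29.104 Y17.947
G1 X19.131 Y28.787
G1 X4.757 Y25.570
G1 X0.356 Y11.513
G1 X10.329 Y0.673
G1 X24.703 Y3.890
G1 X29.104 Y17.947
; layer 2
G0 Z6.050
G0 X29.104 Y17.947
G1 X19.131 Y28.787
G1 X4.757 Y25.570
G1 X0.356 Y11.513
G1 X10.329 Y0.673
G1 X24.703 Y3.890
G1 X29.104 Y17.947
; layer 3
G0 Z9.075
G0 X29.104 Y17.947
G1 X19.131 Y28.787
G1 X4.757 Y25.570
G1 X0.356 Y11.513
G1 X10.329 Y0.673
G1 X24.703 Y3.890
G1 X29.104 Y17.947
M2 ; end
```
solid part
  facet normal 0.0000 0.0000 -1.0000
    outer loop
      vertex 4.757 25.570 0.000
      vertex 19.131 28.787 0.000
      vertex 29.104 17.947 0.000
    endloop
  endfacet
  facet normal 0.0000 0.0000 -1.0000
    outer loop
      vertex 0.356 11.513 0.000
      vertex 4.757 25.570 0.000
      vertex 29.104 17.947 0.000
    endloop
  endfacet
  facet normal 0.0000 0.0000 -1.0000
    outer loop
      vertex 10.329 0.673 0.000
      vertex 0.356 11.513 0.000
      vertex 29.104 17.947 0.000
    endloop
  endfacet
  facet normal 0.0000 0.0000 -1.0000
    outer loop
      vertex 24.703 3.890 0.000
      vertex 10.329 0.673 0.000
      vertex 29.104 17.947 0.000
    endloop
  endfacet
  facet normal 0.0000 0.0000 1.0000
    outer loop
      vertex 29.104 17.947 9.075
      vertex 19.131 28.787 9.075
      vertex 4.757 25.570 9.075
    endloop
  endfacet
  facet normal 0.0000 0.0000 1.0000
    outer loop
      vertex 29.104 17.947 9.075
      vertex 4.757 25.570 9.075
      vertex 0.356 11.513 9.075
    endloop
  endfacet
  facet normal 0.0000 0.0000 1.0000
    outer loop
      vertex 29.104 17.947 9.075
      vertex 0.356 11.513 9.075
      vertex 10.329 0.673 9.075
    endloop
  endfacet
  facet normal 0.0000 0.0000 1.0000
    outer loop
      vertex 29.104 17.947 9.075
      vertex 10.329 0.673 9.075
      vertex 24.703 3.890 9.075
    endloop
  endfacet
  facet normal 0.7359 0.6771 0.0000
    outer loop
      vertex 29.104 17.947 0.000
      vertex 19.131 28.787 0.000
      vertex 19.131 28.787 9.075
    endloop
  endfacet
  facet normal 0.7359 0.6771 0.0000
    outer loop
      vertex 29.104 17.947 0.000
      vertex 19.131 28.787 9.075
      vertex 29.104 17.947 9.075
    endloop
  endfacet
  facet normal -0.2184 0.9759 0.0000
    outer loop
      vertex 19.131 28.787 0.000
      vertex 4.757 25.570 0.000
      vertex 4.757 25.570 9.075
    endloop
  endfacet
  facet normal -0.2184 0.9759 0.0000
    outer loop
      vertex 19.131 28.787 0.000
      vertex 4.757 25.570 9.075
      vertex 19.131 28.787 9.075
    endloop
  endfacet
  facet normal -0.9543 0.2988 0.0000
    outer loop
      vertex 4.757 25.570 0.000
      vertex 0.356 11.513 0.000
      vertex 0.356 11.513 9.075
    endloop
  endfacet
  facet normal -0.9543 0.2988 0.0000
    outer loop
      vertex 4.757 25.570 0.000
      vertex 0.356 11.513 9.075
      vertex 4.757 25.570 9.075
    endloop
  endfacet
  facet normal -0.7359 -0.6771 0.0000
    outer loop
      vertex 0.356 11.513 0.000
      vertex 10.329 0.673 0.000
      vertex 10.329 0.673 9.075
    endloop
  endfacet
  facet normal -0.7359 -0.6771 0.0000
    outer loop
      vertex 0.356 11.513 0.000
      vertex 10.329 0.673 9.075
      vertex 0.356 11.513 9.075
    endloop
  endfacet
  facet normal 0.2184 -0.9759 0.0000
    outer loop
      vertex 10.329 0.673 0.000
      vertex 24.703 3.890 0.000
      vertex 24.703 3.890 9.075
    endloop
  endfacet
  facet normal 0.2184 -0.9759 0.0000
    outer loop
      vertex 10.329 0.673 0.000
      vertex 24.703 3.890 9.075
      vertex 10.329 0.673 9.075
    endloop
  endfacet
  facet normal 0.9543 -0.2988 0.0000
    outer loop
      vertex 24.703 3.890 0.000
      vertex 29.104 17.947 0.000
      vertex 29.104 17.947 9.075
    endloop
  endfacet
  facet normal 0.9543 -0.2988 0.0000
    outer loop
      vertex 24.703 3.890 0.000
      vertex 29.104 17.947 9.075
      vertex 24.703 3.890 9.075
    endloop
  endfacet
endsolid part

The G0 Z moves step by Δz≈3.025 mm. Every layer's G1 loop is the same polygon, so the solid is a straight extrusion of it from z=0 to z≈9.07. Closing with flat bottom and top caps and triangulating gives 20 facets — a regular 6-sided prism (a cylinder approximated with 6 flat sides), circumscribed radius ≈ 14.7 mm, height ≈ 9.07 mm.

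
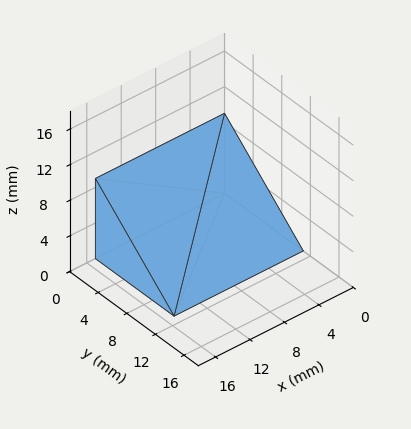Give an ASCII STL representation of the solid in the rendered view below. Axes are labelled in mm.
Reading the render: the shape is a wedge (ramp): 15 × 11 mm base, rising to 9 mm along the y=0 edge and sloping linearly to z=0 at y=11 (dimensions read to the nearest mm from the axis ticks). For the STL, each face is triangulated and given an outward normal.

solid part
  facet normal 0.0000 0.0000 -1.0000
    outer loop
      vertex 15.000 11.000 0.000
      vertex 15.000 0.000 0.000
      vertex 0.000 0.000 0.000
    endloop
  endfacet
  facet normal 0.0000 0.0000 -1.0000
    outer loop
      vertex 0.000 11.000 0.000
      vertex 15.000 11.000 0.000
      vertex 0.000 0.000 0.000
    endloop
  endfacet
  facet normal 0.0000 -1.0000 0.0000
    outer loop
      vertex 0.000 0.000 0.000
      vertex 15.000 0.000 0.000
      vertex 15.000 0.000 9.000
    endloop
  endfacet
  facet normal 0.0000 -1.0000 0.0000
    outer loop
      vertex 0.000 0.000 0.000
      vertex 15.000 0.000 9.000
      vertex 0.000 0.000 9.000
    endloop
  endfacet
  facet normal 0.0000 0.6332 0.7740
    outer loop
      vertex 0.000 0.000 9.000
      vertex 15.000 0.000 9.000
      vertex 15.000 11.000 0.000
    endloop
  endfacet
  facet normal 0.0000 0.6332 0.7740
    outer loop
      vertex 0.000 0.000 9.000
      vertex 15.000 11.000 0.000
      vertex 0.000 11.000 0.000
    endloop
  endfacet
  facet normal -1.0000 0.0000 0.0000
    outer loop
      vertex 0.000 0.000 9.000
      vertex 0.000 11.000 0.000
      vertex 0.000 0.000 0.000
    endloop
  endfacet
  facet normal 1.0000 0.0000 0.0000
    outer loop
      vertex 15.000 0.000 0.000
      vertex 15.000 11.000 0.000
      vertex 15.000 0.000 9.000
    endloop
  endfacet
endsolid part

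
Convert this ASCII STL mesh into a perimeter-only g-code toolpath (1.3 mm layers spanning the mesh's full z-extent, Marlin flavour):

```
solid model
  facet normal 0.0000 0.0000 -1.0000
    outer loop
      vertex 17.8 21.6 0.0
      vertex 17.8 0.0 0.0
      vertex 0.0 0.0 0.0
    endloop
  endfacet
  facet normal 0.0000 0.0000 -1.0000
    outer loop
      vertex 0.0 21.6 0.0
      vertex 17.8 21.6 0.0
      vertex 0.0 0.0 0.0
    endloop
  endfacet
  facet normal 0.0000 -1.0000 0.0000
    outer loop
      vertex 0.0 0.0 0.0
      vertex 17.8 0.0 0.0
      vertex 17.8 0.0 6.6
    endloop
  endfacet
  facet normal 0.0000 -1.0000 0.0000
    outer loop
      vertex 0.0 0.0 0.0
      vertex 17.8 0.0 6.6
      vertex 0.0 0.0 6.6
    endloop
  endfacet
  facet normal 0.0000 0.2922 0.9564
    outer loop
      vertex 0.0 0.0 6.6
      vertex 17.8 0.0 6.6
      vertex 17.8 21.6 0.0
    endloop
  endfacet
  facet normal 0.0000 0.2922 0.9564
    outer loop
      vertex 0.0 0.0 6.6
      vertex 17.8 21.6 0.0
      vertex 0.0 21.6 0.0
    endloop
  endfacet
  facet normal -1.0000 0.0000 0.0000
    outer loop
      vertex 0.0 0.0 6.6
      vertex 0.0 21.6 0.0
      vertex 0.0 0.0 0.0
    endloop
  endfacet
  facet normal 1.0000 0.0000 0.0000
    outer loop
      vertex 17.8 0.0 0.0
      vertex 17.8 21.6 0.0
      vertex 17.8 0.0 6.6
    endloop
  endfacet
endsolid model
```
; perimeter-only toolpath
G21 ; units = mm
G90 ; absolute positioning
G28 ; home
; layer 1
G0 Z1.3
G0 X0.0 Y0.0
G1 X17.8 Y0.0
G1 X17.8 Y17.3
G1 X0.0 Y17.3
G1 X0.0 Y0.0
; layer 2
G0 Z2.6
G0 X0.0 Y0.0
G1 X17.8 Y0.0
G1 X17.8 Y13.0
G1 X0.0 Y13.0
G1 X0.0 Y0.0
; layer 3
G0 Z4.0
G0 X0.0 Y0.0
G1 X17.8 Y0.0
G1 X17.8 Y8.6
G1 X0.0 Y8.6
G1 X0.0 Y0.0
; layer 4
G0 Z5.3
G0 X0.0 Y0.0
G1 X17.8 Y0.0
G1 X17.8 Y4.3
G1 X0.0 Y4.3
G1 X0.0 Y0.0
M2 ; end

The solid is a wedge (ramp): 17.8 × 21.6 mm base, rising to 6.6 mm along the y=0 edge and sloping linearly to z=0 at y=21.6. Slicing at Δz = 1.3 mm — 5 equal slices spanning the solid's height, so layer i sits at z = i·h/5 — gives 4 non-empty perimeters. Each is a 4-segment closed polygon; G0 lifts to the layer z and rapids to the start vertex, then G1 traces the edges. The cross-section shrinks linearly with z (the slice at the apex is degenerate and omitted).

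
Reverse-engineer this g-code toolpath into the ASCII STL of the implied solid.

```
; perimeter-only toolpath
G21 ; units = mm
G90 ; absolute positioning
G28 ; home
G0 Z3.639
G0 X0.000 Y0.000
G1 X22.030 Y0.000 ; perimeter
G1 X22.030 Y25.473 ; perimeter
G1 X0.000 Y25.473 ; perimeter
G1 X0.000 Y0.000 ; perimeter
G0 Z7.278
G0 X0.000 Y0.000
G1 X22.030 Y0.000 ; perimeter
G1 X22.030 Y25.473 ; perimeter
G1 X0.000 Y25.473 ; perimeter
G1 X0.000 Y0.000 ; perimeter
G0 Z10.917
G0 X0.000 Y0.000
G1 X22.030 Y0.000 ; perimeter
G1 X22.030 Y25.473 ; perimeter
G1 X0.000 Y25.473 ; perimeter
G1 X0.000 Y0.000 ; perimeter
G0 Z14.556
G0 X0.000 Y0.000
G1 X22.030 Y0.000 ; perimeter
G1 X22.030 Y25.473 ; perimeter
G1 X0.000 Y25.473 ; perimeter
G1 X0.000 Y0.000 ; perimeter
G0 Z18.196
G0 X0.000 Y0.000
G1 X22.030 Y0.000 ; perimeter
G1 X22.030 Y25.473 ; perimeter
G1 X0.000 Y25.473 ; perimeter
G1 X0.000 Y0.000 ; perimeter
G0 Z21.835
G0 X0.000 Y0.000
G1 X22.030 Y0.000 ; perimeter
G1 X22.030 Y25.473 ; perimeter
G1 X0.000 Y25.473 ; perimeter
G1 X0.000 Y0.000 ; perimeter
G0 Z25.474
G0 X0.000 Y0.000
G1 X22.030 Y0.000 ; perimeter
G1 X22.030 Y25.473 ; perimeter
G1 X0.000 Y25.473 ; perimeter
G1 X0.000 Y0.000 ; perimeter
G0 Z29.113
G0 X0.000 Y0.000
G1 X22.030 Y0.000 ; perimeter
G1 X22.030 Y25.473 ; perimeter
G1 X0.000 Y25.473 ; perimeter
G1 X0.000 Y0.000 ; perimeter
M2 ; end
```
solid part
  facet normal 0.0000 0.0000 -1.0000
    outer loop
      vertex 22.030 25.473 0.000
      vertex 22.030 0.000 0.000
      vertex 0.000 0.000 0.000
    endloop
  endfacet
  facet normal 0.0000 0.0000 -1.0000
    outer loop
      vertex 0.000 25.473 0.000
      vertex 22.030 25.473 0.000
      vertex 0.000 0.000 0.000
    endloop
  endfacet
  facet normal 0.0000 0.0000 1.0000
    outer loop
      vertex 0.000 0.000 29.113
      vertex 22.030 0.000 29.113
      vertex 22.030 25.473 29.113
    endloop
  endfacet
  facet normal 0.0000 0.0000 1.0000
    outer loop
      vertex 0.000 0.000 29.113
      vertex 22.030 25.473 29.113
      vertex 0.000 25.473 29.113
    endloop
  endfacet
  facet normal 0.0000 -1.0000 0.0000
    outer loop
      vertex 0.000 0.000 0.000
      vertex 22.030 0.000 0.000
      vertex 22.030 0.000 29.113
    endloop
  endfacet
  facet normal 0.0000 -1.0000 0.0000
    outer loop
      vertex 0.000 0.000 0.000
      vertex 22.030 0.000 29.113
      vertex 0.000 0.000 29.113
    endloop
  endfacet
  facet normal 0.0000 1.0000 0.0000
    outer loop
      vertex 22.030 25.473 29.113
      vertex 22.030 25.473 0.000
      vertex 0.000 25.473 0.000
    endloop
  endfacet
  facet normal 0.0000 1.0000 0.0000
    outer loop
      vertex 0.000 25.473 29.113
      vertex 22.030 25.473 29.113
      vertex 0.000 25.473 0.000
    endloop
  endfacet
  facet normal -1.0000 0.0000 0.0000
    outer loop
      vertex 0.000 25.473 29.113
      vertex 0.000 25.473 0.000
      vertex 0.000 0.000 0.000
    endloop
  endfacet
  facet normal -1.0000 0.0000 0.0000
    outer loop
      vertex 0.000 0.000 29.113
      vertex 0.000 25.473 29.113
      vertex 0.000 0.000 0.000
    endloop
  endfacet
  facet normal 1.0000 0.0000 0.0000
    outer loop
      vertex 22.030 0.000 0.000
      vertex 22.030 25.473 0.000
      vertex 22.030 25.473 29.113
    endloop
  endfacet
  facet normal 1.0000 0.0000 0.0000
    outer loop
      vertex 22.030 0.000 0.000
      vertex 22.030 25.473 29.113
      vertex 22.030 0.000 29.113
    endloop
  endfacet
endsolid part

The G0 Z moves step by Δz≈3.639 mm. Every layer's G1 loop is the same polygon, so the solid is a straight extrusion of it from z=0 to z≈29.1. Closing with flat bottom and top caps and triangulating gives 12 facets — a rectangular box, roughly 22 × 25.5 mm footprint and 29.1 mm tall.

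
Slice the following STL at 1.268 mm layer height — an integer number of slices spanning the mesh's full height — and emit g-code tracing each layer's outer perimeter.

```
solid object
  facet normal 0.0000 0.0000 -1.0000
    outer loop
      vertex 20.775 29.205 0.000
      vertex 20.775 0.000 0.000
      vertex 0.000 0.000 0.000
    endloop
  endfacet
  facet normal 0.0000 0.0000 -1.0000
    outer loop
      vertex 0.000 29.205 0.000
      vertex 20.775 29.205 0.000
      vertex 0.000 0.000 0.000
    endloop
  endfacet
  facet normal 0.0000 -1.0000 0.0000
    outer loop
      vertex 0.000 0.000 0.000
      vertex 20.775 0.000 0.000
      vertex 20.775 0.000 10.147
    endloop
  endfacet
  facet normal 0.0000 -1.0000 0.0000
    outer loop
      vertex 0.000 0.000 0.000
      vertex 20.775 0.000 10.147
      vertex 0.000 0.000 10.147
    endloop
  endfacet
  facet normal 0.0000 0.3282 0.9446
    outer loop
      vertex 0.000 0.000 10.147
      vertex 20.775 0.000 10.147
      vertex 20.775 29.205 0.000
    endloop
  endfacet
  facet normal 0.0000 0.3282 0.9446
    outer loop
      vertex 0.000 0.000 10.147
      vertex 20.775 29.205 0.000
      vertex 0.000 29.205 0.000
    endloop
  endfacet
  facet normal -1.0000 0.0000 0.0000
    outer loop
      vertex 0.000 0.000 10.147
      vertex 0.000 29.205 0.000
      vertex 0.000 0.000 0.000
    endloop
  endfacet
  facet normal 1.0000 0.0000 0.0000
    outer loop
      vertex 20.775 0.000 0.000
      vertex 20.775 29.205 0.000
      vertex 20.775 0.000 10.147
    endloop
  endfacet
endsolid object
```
; perimeter-only toolpath
G21 ; units = mm
G90 ; absolute positioning
G28 ; home
; layer 1
G0 Z1.268
G0 X0.000 Y0.000
G1 X20.775 Y0.000
G1 X20.775 Y25.554
G1 X0.000 Y25.554
G1 X0.000 Y0.000
; layer 2
G0 Z2.537
G0 X0.000 Y0.000
G1 X20.775 Y0.000
G1 X20.775 Y21.904
G1 X0.000 Y21.904
G1 X0.000 Y0.000
; layer 3
G0 Z3.805
G0 X0.000 Y0.000
G1 X20.775 Y0.000
G1 X20.775 Y18.253
G1 X0.000 Y18.253
G1 X0.000 Y0.000
; layer 4
G0 Z5.074
G0 X0.000 Y0.000
G1 X20.775 Y0.000
G1 X20.775 Y14.602
G1 X0.000 Y14.602
G1 X0.000 Y0.000
; layer 5
G0 Z6.342
G0 X0.000 Y0.000
G1 X20.775 Y0.000
G1 X20.775 Y10.952
G1 X0.000 Y10.952
G1 X0.000 Y0.000
; layer 6
G0 Z7.610
G0 X0.000 Y0.000
G1 X20.775 Y0.000
G1 X20.775 Y7.301
G1 X0.000 Y7.301
G1 X0.000 Y0.000
; layer 7
G0 Z8.879
G0 X0.000 Y0.000
G1 X20.775 Y0.000
G1 X20.775 Y3.651
G1 X0.000 Y3.651
G1 X0.000 Y0.000
M2 ; end

The solid is a wedge (ramp): 20.8 × 29.2 mm base, rising to 10.1 mm along the y=0 edge and sloping linearly to z=0 at y=29.2. Slicing at Δz = 1.268 mm — 8 equal slices spanning the solid's height, so layer i sits at z = i·h/8 — gives 7 non-empty perimeters. Each is a 4-segment closed polygon; G0 lifts to the layer z and rapids to the start vertex, then G1 traces the edges. The cross-section shrinks linearly with z (the slice at the apex is degenerate and omitted).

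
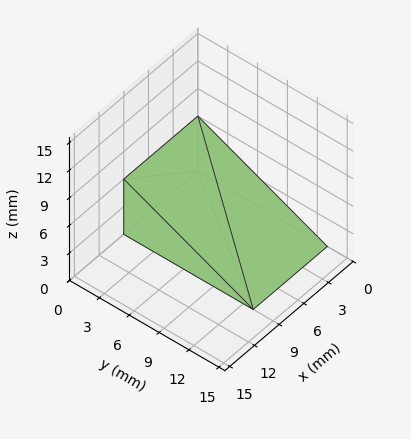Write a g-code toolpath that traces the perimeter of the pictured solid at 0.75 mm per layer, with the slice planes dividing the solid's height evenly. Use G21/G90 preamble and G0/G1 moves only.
Reading the render: the shape is a wedge (ramp): 9 × 13 mm base, rising to 6 mm along the y=0 edge and sloping linearly to z=0 at y=13 (dimensions read to the nearest mm from the axis ticks). For the g-code, the solid's height is divided into equal slices at the stated Δz and each level perimeter traced with G1 moves after a G0 lift.

; perimeter-only toolpath
G21 ; units = mm
G90 ; absolute positioning
G28 ; home
; layer 1
G0 Z0.75
G0 X0.00 Y0.00
G1 X9.00 Y0.00
G1 X9.00 Y11.38
G1 X0.00 Y11.38
G1 X0.00 Y0.00
; layer 2
G0 Z1.50
G0 X0.00 Y0.00
G1 X9.00 Y0.00
G1 X9.00 Y9.75
G1 X0.00 Y9.75
G1 X0.00 Y0.00
; layer 3
G0 Z2.25
G0 X0.00 Y0.00
G1 X9.00 Y0.00
G1 X9.00 Y8.12
G1 X0.00 Y8.12
G1 X0.00 Y0.00
; layer 4
G0 Z3.00
G0 X0.00 Y0.00
G1 X9.00 Y0.00
G1 X9.00 Y6.50
G1 X0.00 Y6.50
G1 X0.00 Y0.00
; layer 5
G0 Z3.75
G0 X0.00 Y0.00
G1 X9.00 Y0.00
G1 X9.00 Y4.88
G1 X0.00 Y4.88
G1 X0.00 Y0.00
; layer 6
G0 Z4.50
G0 X0.00 Y0.00
G1 X9.00 Y0.00
G1 X9.00 Y3.25
G1 X0.00 Y3.25
G1 X0.00 Y0.00
; layer 7
G0 Z5.25
G0 X0.00 Y0.00
G1 X9.00 Y0.00
G1 X9.00 Y1.62
G1 X0.00 Y1.62
G1 X0.00 Y0.00
M2 ; end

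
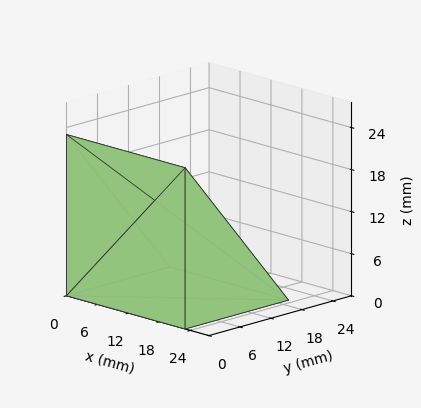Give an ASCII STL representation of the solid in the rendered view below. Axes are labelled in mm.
Reading the render: the shape is a wedge (ramp): 23 × 20 mm base, rising to 23 mm along the y=0 edge and sloping linearly to z=0 at y=20 (dimensions read to the nearest mm from the axis ticks). For the STL, each face is triangulated and given an outward normal.

solid part
  facet normal 0.0000 0.0000 -1.0000
    outer loop
      vertex 23.000 20.000 0.000
      vertex 23.000 0.000 0.000
      vertex 0.000 0.000 0.000
    endloop
  endfacet
  facet normal 0.0000 0.0000 -1.0000
    outer loop
      vertex 0.000 20.000 0.000
      vertex 23.000 20.000 0.000
      vertex 0.000 0.000 0.000
    endloop
  endfacet
  facet normal 0.0000 -1.0000 0.0000
    outer loop
      vertex 0.000 0.000 0.000
      vertex 23.000 0.000 0.000
      vertex 23.000 0.000 23.000
    endloop
  endfacet
  facet normal 0.0000 -1.0000 0.0000
    outer loop
      vertex 0.000 0.000 0.000
      vertex 23.000 0.000 23.000
      vertex 0.000 0.000 23.000
    endloop
  endfacet
  facet normal 0.0000 0.7546 0.6562
    outer loop
      vertex 0.000 0.000 23.000
      vertex 23.000 0.000 23.000
      vertex 23.000 20.000 0.000
    endloop
  endfacet
  facet normal 0.0000 0.7546 0.6562
    outer loop
      vertex 0.000 0.000 23.000
      vertex 23.000 20.000 0.000
      vertex 0.000 20.000 0.000
    endloop
  endfacet
  facet normal -1.0000 0.0000 0.0000
    outer loop
      vertex 0.000 0.000 23.000
      vertex 0.000 20.000 0.000
      vertex 0.000 0.000 0.000
    endloop
  endfacet
  facet normal 1.0000 0.0000 0.0000
    outer loop
      vertex 23.000 0.000 0.000
      vertex 23.000 20.000 0.000
      vertex 23.000 0.000 23.000
    endloop
  endfacet
endsolid part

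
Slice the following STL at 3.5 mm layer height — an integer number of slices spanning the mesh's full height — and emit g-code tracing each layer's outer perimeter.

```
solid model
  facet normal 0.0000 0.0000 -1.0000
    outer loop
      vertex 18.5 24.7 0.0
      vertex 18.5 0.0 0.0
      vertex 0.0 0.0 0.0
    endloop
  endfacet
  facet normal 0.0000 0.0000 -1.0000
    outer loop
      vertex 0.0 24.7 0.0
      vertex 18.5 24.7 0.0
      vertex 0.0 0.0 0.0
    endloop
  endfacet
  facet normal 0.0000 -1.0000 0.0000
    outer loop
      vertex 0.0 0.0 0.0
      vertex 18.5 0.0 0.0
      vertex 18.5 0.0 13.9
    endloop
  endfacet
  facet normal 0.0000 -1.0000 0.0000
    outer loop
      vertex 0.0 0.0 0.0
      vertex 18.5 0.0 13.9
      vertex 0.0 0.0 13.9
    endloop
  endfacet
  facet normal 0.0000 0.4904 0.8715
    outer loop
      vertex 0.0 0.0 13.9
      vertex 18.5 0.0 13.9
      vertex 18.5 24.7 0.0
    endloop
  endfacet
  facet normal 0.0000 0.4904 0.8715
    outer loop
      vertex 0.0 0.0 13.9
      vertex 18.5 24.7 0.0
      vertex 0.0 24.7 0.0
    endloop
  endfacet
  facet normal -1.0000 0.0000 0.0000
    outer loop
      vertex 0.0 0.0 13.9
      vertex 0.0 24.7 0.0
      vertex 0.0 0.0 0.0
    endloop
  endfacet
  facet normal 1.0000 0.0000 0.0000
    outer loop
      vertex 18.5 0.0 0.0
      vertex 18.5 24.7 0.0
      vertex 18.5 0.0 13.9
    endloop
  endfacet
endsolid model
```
; perimeter-only toolpath
G21 ; units = mm
G90 ; absolute positioning
G28 ; home
; layer 1
G0 Z3.5
G0 X0.0 Y0.0
G1 X18.5 Y0.0
G1 X18.5 Y18.5
G1 X0.0 Y18.5
G1 X0.0 Y0.0
; layer 2
G0 Z7.0
G0 X0.0 Y0.0
G1 X18.5 Y0.0
G1 X18.5 Y12.3
G1 X0.0 Y12.3
G1 X0.0 Y0.0
; layer 3
G0 Z10.4
G0 X0.0 Y0.0
G1 X18.5 Y0.0
G1 X18.5 Y6.2
G1 X0.0 Y6.2
G1 X0.0 Y0.0
M2 ; end

The solid is a wedge (ramp): 18.5 × 24.7 mm base, rising to 13.9 mm along the y=0 edge and sloping linearly to z=0 at y=24.7. Slicing at Δz = 3.5 mm — 4 equal slices spanning the solid's height, so layer i sits at z = i·h/4 — gives 3 non-empty perimeters. Each is a 4-segment closed polygon; G0 lifts to the layer z and rapids to the start vertex, then G1 traces the edges. The cross-section shrinks linearly with z (the slice at the apex is degenerate and omitted).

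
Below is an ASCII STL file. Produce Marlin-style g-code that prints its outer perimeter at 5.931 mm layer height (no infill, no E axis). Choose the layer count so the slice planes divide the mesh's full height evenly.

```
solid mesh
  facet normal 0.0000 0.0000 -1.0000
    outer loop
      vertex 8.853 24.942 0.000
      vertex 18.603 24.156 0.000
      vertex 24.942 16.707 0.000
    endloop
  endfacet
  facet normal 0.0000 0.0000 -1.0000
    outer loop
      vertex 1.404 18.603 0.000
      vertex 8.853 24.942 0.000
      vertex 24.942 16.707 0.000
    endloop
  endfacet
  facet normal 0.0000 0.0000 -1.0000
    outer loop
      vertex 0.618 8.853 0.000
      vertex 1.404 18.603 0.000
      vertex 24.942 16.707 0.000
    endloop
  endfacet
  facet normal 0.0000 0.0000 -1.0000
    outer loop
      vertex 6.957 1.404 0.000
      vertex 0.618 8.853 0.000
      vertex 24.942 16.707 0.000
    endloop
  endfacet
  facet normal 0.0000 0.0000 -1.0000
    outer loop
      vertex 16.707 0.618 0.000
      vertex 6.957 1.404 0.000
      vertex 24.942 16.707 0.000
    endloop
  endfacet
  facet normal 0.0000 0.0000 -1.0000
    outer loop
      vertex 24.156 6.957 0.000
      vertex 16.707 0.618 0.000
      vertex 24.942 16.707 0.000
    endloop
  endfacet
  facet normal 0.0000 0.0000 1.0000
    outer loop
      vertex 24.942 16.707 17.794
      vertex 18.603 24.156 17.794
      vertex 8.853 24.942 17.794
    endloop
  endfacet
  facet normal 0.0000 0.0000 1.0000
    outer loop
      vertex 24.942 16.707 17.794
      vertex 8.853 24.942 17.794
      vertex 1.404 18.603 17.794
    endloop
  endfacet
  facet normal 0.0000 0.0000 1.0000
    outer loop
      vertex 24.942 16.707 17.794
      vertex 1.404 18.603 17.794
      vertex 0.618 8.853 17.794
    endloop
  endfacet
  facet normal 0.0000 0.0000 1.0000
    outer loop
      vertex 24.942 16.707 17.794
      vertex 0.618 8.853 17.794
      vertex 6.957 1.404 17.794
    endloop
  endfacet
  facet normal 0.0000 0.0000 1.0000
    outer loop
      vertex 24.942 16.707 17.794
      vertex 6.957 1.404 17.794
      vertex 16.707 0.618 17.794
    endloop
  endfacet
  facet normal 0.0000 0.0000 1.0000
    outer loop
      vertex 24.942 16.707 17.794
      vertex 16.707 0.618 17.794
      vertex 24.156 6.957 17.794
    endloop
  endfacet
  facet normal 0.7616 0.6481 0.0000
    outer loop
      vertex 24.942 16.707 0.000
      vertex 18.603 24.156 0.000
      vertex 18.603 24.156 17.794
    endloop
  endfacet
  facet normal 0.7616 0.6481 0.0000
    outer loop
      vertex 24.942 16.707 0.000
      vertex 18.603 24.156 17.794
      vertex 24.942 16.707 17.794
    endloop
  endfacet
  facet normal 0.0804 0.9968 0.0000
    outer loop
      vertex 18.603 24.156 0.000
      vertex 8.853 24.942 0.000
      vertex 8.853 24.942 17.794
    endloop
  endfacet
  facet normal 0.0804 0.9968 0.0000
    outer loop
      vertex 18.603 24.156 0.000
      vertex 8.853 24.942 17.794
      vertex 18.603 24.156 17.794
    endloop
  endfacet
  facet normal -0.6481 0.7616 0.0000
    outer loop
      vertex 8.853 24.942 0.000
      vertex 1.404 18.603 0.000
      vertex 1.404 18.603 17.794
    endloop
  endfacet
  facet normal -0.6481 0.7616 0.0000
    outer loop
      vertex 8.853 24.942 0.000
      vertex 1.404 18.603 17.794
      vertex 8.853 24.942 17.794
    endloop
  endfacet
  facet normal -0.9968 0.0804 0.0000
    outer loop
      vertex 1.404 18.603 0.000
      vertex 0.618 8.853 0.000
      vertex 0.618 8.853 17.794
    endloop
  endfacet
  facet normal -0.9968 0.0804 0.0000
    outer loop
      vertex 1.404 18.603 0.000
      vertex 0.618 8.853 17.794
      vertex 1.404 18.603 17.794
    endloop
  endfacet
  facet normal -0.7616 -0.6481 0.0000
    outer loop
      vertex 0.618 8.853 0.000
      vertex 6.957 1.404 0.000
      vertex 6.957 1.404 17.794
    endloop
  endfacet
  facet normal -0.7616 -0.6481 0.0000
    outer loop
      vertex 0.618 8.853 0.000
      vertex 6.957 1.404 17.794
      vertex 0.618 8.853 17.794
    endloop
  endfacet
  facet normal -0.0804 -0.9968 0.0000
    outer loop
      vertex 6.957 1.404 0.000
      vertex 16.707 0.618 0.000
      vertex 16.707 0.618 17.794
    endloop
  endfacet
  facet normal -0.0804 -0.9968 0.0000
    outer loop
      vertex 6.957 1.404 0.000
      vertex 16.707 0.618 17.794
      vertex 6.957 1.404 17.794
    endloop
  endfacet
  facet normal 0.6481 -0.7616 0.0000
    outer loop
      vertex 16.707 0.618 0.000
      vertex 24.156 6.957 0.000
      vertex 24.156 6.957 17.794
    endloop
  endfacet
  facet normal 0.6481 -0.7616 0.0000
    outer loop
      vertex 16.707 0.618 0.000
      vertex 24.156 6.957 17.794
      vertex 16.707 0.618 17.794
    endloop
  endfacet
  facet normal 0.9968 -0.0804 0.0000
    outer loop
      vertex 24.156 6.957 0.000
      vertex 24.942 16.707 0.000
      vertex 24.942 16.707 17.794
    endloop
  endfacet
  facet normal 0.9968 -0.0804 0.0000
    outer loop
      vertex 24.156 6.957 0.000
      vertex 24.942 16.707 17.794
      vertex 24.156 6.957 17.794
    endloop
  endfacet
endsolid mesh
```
; perimeter-only toolpath
G21 ; units = mm
G90 ; absolute positioning
G28 ; home
; layer 1
G0 Z5.931
G0 X24.942 Y16.707
G1 X18.603 Y24.156
G1 X8.853 Y24.942
G1 X1.404 Y18.603
G1 X0.618 Y8.853
G1 X6.957 Y1.404
G1 X16.707 Y0.618
G1 X24.156 Y6.957
G1 X24.942 Y16.707
; layer 2
G0 Z11.863
G0 X24.942 Y16.707
G1 X18.603 Y24.156
G1 X8.853 Y24.942
G1 X1.404 Y18.603
G1 X0.618 Y8.853
G1 X6.957 Y1.404
G1 X16.707 Y0.618
G1 X24.156 Y6.957
G1 X24.942 Y16.707
; layer 3
G0 Z17.794
G0 X24.942 Y16.707
G1 X18.603 Y24.156
G1 X8.853 Y24.942
G1 X1.404 Y18.603
G1 X0.618 Y8.853
G1 X6.957 Y1.404
G1 X16.707 Y0.618
G1 X24.156 Y6.957
G1 X24.942 Y16.707
M2 ; end

The solid is a regular 8-sided prism (a cylinder approximated with 8 flat sides), circumscribed radius ≈ 12.8 mm, height ≈ 17.8 mm. Slicing at Δz = 5.931 mm — 3 equal slices spanning the solid's height, so layer i sits at z = i·h/3 — gives 3 non-empty perimeters. Each is a 8-segment closed polygon; G0 lifts to the layer z and rapids to the start vertex, then G1 traces the edges.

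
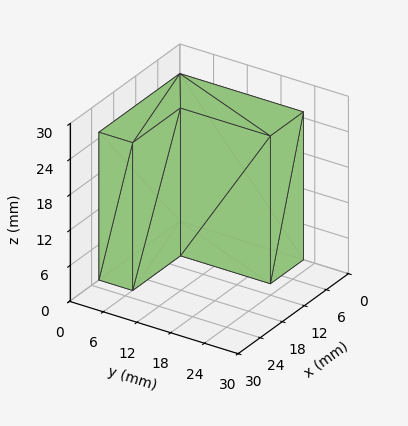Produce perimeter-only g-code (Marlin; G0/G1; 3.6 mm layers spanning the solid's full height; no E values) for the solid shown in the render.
Reading the render: the shape is an L-shaped prism: outer 22 × 22 mm, arm thicknesses ≈ 6 mm (horizontal) and 9 mm (vertical), extruded 25 mm in z (dimensions read to the nearest mm from the axis ticks). For the g-code, the solid's height is divided into equal slices at the stated Δz and each level perimeter traced with G1 moves after a G0 lift.

; perimeter-only toolpath
G21 ; units = mm
G90 ; absolute positioning
G28 ; home
; layer 1
G0 Z3.6
G0 X0.0 Y0.0
G1 X22.0 Y0.0
G1 X22.0 Y6.0
G1 X9.0 Y6.0
G1 X9.0 Y22.0
G1 X0.0 Y22.0
G1 X0.0 Y0.0
; layer 2
G0 Z7.1
G0 X0.0 Y0.0
G1 X22.0 Y0.0
G1 X22.0 Y6.0
G1 X9.0 Y6.0
G1 X9.0 Y22.0
G1 X0.0 Y22.0
G1 X0.0 Y0.0
; layer 3
G0 Z10.7
G0 X0.0 Y0.0
G1 X22.0 Y0.0
G1 X22.0 Y6.0
G1 X9.0 Y6.0
G1 X9.0 Y22.0
G1 X0.0 Y22.0
G1 X0.0 Y0.0
; layer 4
G0 Z14.3
G0 X0.0 Y0.0
G1 X22.0 Y0.0
G1 X22.0 Y6.0
G1 X9.0 Y6.0
G1 X9.0 Y22.0
G1 X0.0 Y22.0
G1 X0.0 Y0.0
; layer 5
G0 Z17.9
G0 X0.0 Y0.0
G1 X22.0 Y0.0
G1 X22.0 Y6.0
G1 X9.0 Y6.0
G1 X9.0 Y22.0
G1 X0.0 Y22.0
G1 X0.0 Y0.0
; layer 6
G0 Z21.4
G0 X0.0 Y0.0
G1 X22.0 Y0.0
G1 X22.0 Y6.0
G1 X9.0 Y6.0
G1 X9.0 Y22.0
G1 X0.0 Y22.0
G1 X0.0 Y0.0
; layer 7
G0 Z25.0
G0 X0.0 Y0.0
G1 X22.0 Y0.0
G1 X22.0 Y6.0
G1 X9.0 Y6.0
G1 X9.0 Y22.0
G1 X0.0 Y22.0
G1 X0.0 Y0.0
M2 ; end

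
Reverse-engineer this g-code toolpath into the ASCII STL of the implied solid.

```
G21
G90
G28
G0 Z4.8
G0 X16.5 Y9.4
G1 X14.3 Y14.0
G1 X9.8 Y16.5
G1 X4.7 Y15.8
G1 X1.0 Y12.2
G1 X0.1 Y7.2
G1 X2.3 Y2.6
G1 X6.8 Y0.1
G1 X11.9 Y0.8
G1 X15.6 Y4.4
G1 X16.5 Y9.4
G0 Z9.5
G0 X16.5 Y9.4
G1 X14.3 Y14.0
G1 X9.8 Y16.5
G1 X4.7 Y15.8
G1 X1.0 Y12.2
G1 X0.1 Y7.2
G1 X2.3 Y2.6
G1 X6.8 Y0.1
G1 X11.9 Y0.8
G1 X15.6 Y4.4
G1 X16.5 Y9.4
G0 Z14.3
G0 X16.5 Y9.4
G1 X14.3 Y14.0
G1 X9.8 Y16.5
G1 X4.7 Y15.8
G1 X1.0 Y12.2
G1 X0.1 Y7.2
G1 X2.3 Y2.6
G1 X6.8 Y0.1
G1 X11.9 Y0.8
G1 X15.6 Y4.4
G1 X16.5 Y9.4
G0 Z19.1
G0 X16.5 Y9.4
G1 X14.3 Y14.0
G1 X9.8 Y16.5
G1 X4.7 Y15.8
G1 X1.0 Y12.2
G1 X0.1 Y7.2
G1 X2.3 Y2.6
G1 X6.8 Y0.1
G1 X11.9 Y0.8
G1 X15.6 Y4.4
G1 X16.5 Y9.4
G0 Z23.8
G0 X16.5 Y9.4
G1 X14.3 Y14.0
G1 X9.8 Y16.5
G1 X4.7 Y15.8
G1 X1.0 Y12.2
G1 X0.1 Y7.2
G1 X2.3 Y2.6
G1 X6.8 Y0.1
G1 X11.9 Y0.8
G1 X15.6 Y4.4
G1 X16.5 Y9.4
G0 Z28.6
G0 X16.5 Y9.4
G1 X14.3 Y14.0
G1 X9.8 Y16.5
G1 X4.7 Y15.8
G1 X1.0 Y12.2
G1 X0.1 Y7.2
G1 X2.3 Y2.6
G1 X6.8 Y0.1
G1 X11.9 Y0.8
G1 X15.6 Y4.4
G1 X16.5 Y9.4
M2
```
solid part
  facet normal 0.0000 0.0000 -1.0000
    outer loop
      vertex 9.8 16.5 0.0
      vertex 14.3 14.0 0.0
      vertex 16.5 9.4 0.0
    endloop
  endfacet
  facet normal 0.0000 0.0000 -1.0000
    outer loop
      vertex 4.7 15.8 0.0
      vertex 9.8 16.5 0.0
      vertex 16.5 9.4 0.0
    endloop
  endfacet
  facet normal 0.0000 0.0000 -1.0000
    outer loop
      vertex 1.0 12.2 0.0
      vertex 4.7 15.8 0.0
      vertex 16.5 9.4 0.0
    endloop
  endfacet
  facet normal 0.0000 0.0000 -1.0000
    outer loop
      vertex 0.1 7.2 0.0
      vertex 1.0 12.2 0.0
      vertex 16.5 9.4 0.0
    endloop
  endfacet
  facet normal 0.0000 0.0000 -1.0000
    outer loop
      vertex 2.3 2.6 0.0
      vertex 0.1 7.2 0.0
      vertex 16.5 9.4 0.0
    endloop
  endfacet
  facet normal 0.0000 0.0000 -1.0000
    outer loop
      vertex 6.8 0.1 0.0
      vertex 2.3 2.6 0.0
      vertex 16.5 9.4 0.0
    endloop
  endfacet
  facet normal 0.0000 0.0000 -1.0000
    outer loop
      vertex 11.9 0.8 0.0
      vertex 6.8 0.1 0.0
      vertex 16.5 9.4 0.0
    endloop
  endfacet
  facet normal 0.0000 0.0000 -1.0000
    outer loop
      vertex 15.6 4.4 0.0
      vertex 11.9 0.8 0.0
      vertex 16.5 9.4 0.0
    endloop
  endfacet
  facet normal 0.0000 0.0000 1.0000
    outer loop
      vertex 16.5 9.4 28.6
      vertex 14.3 14.0 28.6
      vertex 9.8 16.5 28.6
    endloop
  endfacet
  facet normal 0.0000 0.0000 1.0000
    outer loop
      vertex 16.5 9.4 28.6
      vertex 9.8 16.5 28.6
      vertex 4.7 15.8 28.6
    endloop
  endfacet
  facet normal 0.0000 0.0000 1.0000
    outer loop
      vertex 16.5 9.4 28.6
      vertex 4.7 15.8 28.6
      vertex 1.0 12.2 28.6
    endloop
  endfacet
  facet normal 0.0000 0.0000 1.0000
    outer loop
      vertex 16.5 9.4 28.6
      vertex 1.0 12.2 28.6
      vertex 0.1 7.2 28.6
    endloop
  endfacet
  facet normal 0.0000 0.0000 1.0000
    outer loop
      vertex 16.5 9.4 28.6
      vertex 0.1 7.2 28.6
      vertex 2.3 2.6 28.6
    endloop
  endfacet
  facet normal 0.0000 0.0000 1.0000
    outer loop
      vertex 16.5 9.4 28.6
      vertex 2.3 2.6 28.6
      vertex 6.8 0.1 28.6
    endloop
  endfacet
  facet normal 0.0000 0.0000 1.0000
    outer loop
      vertex 16.5 9.4 28.6
      vertex 6.8 0.1 28.6
      vertex 11.9 0.8 28.6
    endloop
  endfacet
  facet normal 0.0000 0.0000 1.0000
    outer loop
      vertex 16.5 9.4 28.6
      vertex 11.9 0.8 28.6
      vertex 15.6 4.4 28.6
    endloop
  endfacet
  facet normal 0.9021 0.4315 0.0000
    outer loop
      vertex 16.5 9.4 0.0
      vertex 14.3 14.0 0.0
      vertex 14.3 14.0 28.6
    endloop
  endfacet
  facet normal 0.9021 0.4315 0.0000
    outer loop
      vertex 16.5 9.4 0.0
      vertex 14.3 14.0 28.6
      vertex 16.5 9.4 28.6
    endloop
  endfacet
  facet normal 0.4856 0.8742 0.0000
    outer loop
      vertex 14.3 14.0 0.0
      vertex 9.8 16.5 0.0
      vertex 9.8 16.5 28.6
    endloop
  endfacet
  facet normal 0.4856 0.8742 0.0000
    outer loop
      vertex 14.3 14.0 0.0
      vertex 9.8 16.5 28.6
      vertex 14.3 14.0 28.6
    endloop
  endfacet
  facet normal -0.1360 0.9907 0.0000
    outer loop
      vertex 9.8 16.5 0.0
      vertex 4.7 15.8 0.0
      vertex 4.7 15.8 28.6
    endloop
  endfacet
  facet normal -0.1360 0.9907 0.0000
    outer loop
      vertex 9.8 16.5 0.0
      vertex 4.7 15.8 28.6
      vertex 9.8 16.5 28.6
    endloop
  endfacet
  facet normal -0.6974 0.7167 0.0000
    outer loop
      vertex 4.7 15.8 0.0
      vertex 1.0 12.2 0.0
      vertex 1.0 12.2 28.6
    endloop
  endfacet
  facet normal -0.6974 0.7167 0.0000
    outer loop
      vertex 4.7 15.8 0.0
      vertex 1.0 12.2 28.6
      vertex 4.7 15.8 28.6
    endloop
  endfacet
  facet normal -0.9842 0.1772 0.0000
    outer loop
      vertex 1.0 12.2 0.0
      vertex 0.1 7.2 0.0
      vertex 0.1 7.2 28.6
    endloop
  endfacet
  facet normal -0.9842 0.1772 0.0000
    outer loop
      vertex 1.0 12.2 0.0
      vertex 0.1 7.2 28.6
      vertex 1.0 12.2 28.6
    endloop
  endfacet
  facet normal -0.9021 -0.4315 0.0000
    outer loop
      vertex 0.1 7.2 0.0
      vertex 2.3 2.6 0.0
      vertex 2.3 2.6 28.6
    endloop
  endfacet
  facet normal -0.9021 -0.4315 0.0000
    outer loop
      vertex 0.1 7.2 0.0
      vertex 2.3 2.6 28.6
      vertex 0.1 7.2 28.6
    endloop
  endfacet
  facet normal -0.4856 -0.8742 0.0000
    outer loop
      vertex 2.3 2.6 0.0
      vertex 6.8 0.1 0.0
      vertex 6.8 0.1 28.6
    endloop
  endfacet
  facet normal -0.4856 -0.8742 0.0000
    outer loop
      vertex 2.3 2.6 0.0
      vertex 6.8 0.1 28.6
      vertex 2.3 2.6 28.6
    endloop
  endfacet
  facet normal 0.1360 -0.9907 0.0000
    outer loop
      vertex 6.8 0.1 0.0
      vertex 11.9 0.8 0.0
      vertex 11.9 0.8 28.6
    endloop
  endfacet
  facet normal 0.1360 -0.9907 0.0000
    outer loop
      vertex 6.8 0.1 0.0
      vertex 11.9 0.8 28.6
      vertex 6.8 0.1 28.6
    endloop
  endfacet
  facet normal 0.6974 -0.7167 0.0000
    outer loop
      vertex 11.9 0.8 0.0
      vertex 15.6 4.4 0.0
      vertex 15.6 4.4 28.6
    endloop
  endfacet
  facet normal 0.6974 -0.7167 0.0000
    outer loop
      vertex 11.9 0.8 0.0
      vertex 15.6 4.4 28.6
      vertex 11.9 0.8 28.6
    endloop
  endfacet
  facet normal 0.9842 -0.1772 0.0000
    outer loop
      vertex 15.6 4.4 0.0
      vertex 16.5 9.4 0.0
      vertex 16.5 9.4 28.6
    endloop
  endfacet
  facet normal 0.9842 -0.1772 0.0000
    outer loop
      vertex 15.6 4.4 0.0
      vertex 16.5 9.4 28.6
      vertex 15.6 4.4 28.6
    endloop
  endfacet
endsolid part

The G0 Z moves step by Δz≈4.8 mm. Every layer's G1 loop is the same polygon, so the solid is a straight extrusion of it from z=0 to z≈28.6. Closing with flat bottom and top caps and triangulating gives 36 facets — a regular 10-sided prism (a cylinder approximated with 10 flat sides), circumscribed radius ≈ 8.3 mm, height ≈ 28.6 mm.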